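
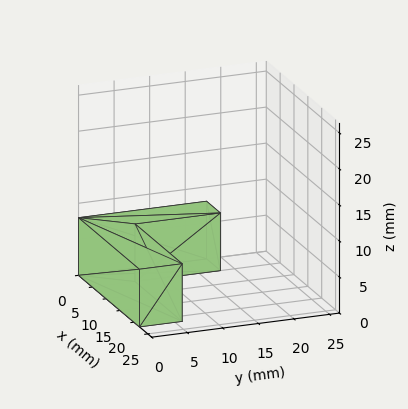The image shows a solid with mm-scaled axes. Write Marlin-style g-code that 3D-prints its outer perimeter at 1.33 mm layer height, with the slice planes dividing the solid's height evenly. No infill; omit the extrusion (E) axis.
Reading the render: the shape is an L-shaped prism: outer 22 × 18 mm, arm thicknesses ≈ 6 mm (horizontal) and 5 mm (vertical), extruded 8 mm in z (dimensions read to the nearest mm from the axis ticks). For the g-code, the solid's height is divided into equal slices at the stated Δz and each level perimeter traced with G1 moves after a G0 lift.

; perimeter-only toolpath
G21 ; units = mm
G90 ; absolute positioning
G28 ; home
; layer 1
G0 Z1.33
G0 X0.00 Y0.00
G1 X22.00 Y0.00
G1 X22.00 Y6.00
G1 X5.00 Y6.00
G1 X5.00 Y18.00
G1 X0.00 Y18.00
G1 X0.00 Y0.00
; layer 2
G0 Z2.67
G0 X0.00 Y0.00
G1 X22.00 Y0.00
G1 X22.00 Y6.00
G1 X5.00 Y6.00
G1 X5.00 Y18.00
G1 X0.00 Y18.00
G1 X0.00 Y0.00
; layer 3
G0 Z4.00
G0 X0.00 Y0.00
G1 X22.00 Y0.00
G1 X22.00 Y6.00
G1 X5.00 Y6.00
G1 X5.00 Y18.00
G1 X0.00 Y18.00
G1 X0.00 Y0.00
; layer 4
G0 Z5.33
G0 X0.00 Y0.00
G1 X22.00 Y0.00
G1 X22.00 Y6.00
G1 X5.00 Y6.00
G1 X5.00 Y18.00
G1 X0.00 Y18.00
G1 X0.00 Y0.00
; layer 5
G0 Z6.67
G0 X0.00 Y0.00
G1 X22.00 Y0.00
G1 X22.00 Y6.00
G1 X5.00 Y6.00
G1 X5.00 Y18.00
G1 X0.00 Y18.00
G1 X0.00 Y0.00
; layer 6
G0 Z8.00
G0 X0.00 Y0.00
G1 X22.00 Y0.00
G1 X22.00 Y6.00
G1 X5.00 Y6.00
G1 X5.00 Y18.00
G1 X0.00 Y18.00
G1 X0.00 Y0.00
M2 ; end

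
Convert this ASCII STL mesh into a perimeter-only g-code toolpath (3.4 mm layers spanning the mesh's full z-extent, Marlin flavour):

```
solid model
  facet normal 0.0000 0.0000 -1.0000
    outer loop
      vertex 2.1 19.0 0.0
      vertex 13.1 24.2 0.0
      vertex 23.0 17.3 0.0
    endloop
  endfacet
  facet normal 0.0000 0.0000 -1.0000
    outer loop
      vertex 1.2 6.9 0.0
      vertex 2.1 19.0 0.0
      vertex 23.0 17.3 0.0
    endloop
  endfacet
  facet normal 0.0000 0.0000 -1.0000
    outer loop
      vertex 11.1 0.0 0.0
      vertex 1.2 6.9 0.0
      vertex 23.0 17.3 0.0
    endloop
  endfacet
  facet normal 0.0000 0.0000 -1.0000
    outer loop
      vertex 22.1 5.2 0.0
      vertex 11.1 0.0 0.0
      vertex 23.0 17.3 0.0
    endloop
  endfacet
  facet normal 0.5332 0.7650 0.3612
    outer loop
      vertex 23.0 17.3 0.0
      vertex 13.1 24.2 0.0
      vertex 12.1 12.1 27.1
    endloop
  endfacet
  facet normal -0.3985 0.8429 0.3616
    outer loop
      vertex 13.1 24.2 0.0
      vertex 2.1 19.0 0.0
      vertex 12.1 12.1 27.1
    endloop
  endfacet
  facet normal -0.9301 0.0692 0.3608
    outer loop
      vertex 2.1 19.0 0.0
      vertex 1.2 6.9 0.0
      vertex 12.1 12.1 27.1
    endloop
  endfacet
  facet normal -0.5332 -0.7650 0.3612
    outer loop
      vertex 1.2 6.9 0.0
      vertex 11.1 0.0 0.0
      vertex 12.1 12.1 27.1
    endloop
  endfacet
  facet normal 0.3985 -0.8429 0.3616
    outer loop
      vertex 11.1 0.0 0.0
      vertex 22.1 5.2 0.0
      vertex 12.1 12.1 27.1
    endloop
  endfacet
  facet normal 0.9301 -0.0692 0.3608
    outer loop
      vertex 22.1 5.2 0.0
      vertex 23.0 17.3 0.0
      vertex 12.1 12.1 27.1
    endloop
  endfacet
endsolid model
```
; perimeter-only toolpath
G21 ; units = mm
G90 ; absolute positioning
G28 ; home
; layer 1
G0 Z3.4
G0 X21.6 Y16.7
G1 X13.0 Y22.7
G1 X3.4 Y18.1
G1 X2.6 Y7.6
G1 X11.2 Y1.5
G1 X20.9 Y6.1
G1 X21.6 Y16.7
; layer 2
G0 Z6.8
G0 X20.3 Y16.0
G1 X12.8 Y21.2
G1 X4.6 Y17.3
G1 X3.9 Y8.2
G1 X11.3 Y3.0
G1 X19.6 Y6.9
G1 X20.3 Y16.0
; layer 3
G0 Z10.2
G0 X18.9 Y15.3
G1 X12.7 Y19.7
G1 X5.8 Y16.4
G1 X5.3 Y8.8
G1 X11.5 Y4.5
G1 X18.4 Y7.8
G1 X18.9 Y15.3
; layer 4
G0 Z13.6
G0 X17.6 Y14.7
G1 X12.6 Y18.1
G1 X7.1 Y15.6
G1 X6.6 Y9.5
G1 X11.6 Y6.0
G1 X17.1 Y8.7
G1 X17.6 Y14.7
; layer 5
G0 Z16.9
G0 X16.2 Y14.1
G1 X12.5 Y16.6
G1 X8.3 Y14.7
G1 X8.0 Y10.2
G1 X11.7 Y7.6
G1 X15.9 Y9.5
G1 X16.2 Y14.1
; layer 6
G0 Z20.3
G0 X14.8 Y13.4
G1 X12.3 Y15.1
G1 X9.6 Y13.8
G1 X9.4 Y10.8
G1 X11.8 Y9.1
G1 X14.6 Y10.4
G1 X14.8 Y13.4
; layer 7
G0 Z23.7
G0 X13.5 Y12.8
G1 X12.2 Y13.6
G1 X10.8 Y13.0
G1 X10.7 Y11.5
G1 X12.0 Y10.6
G1 X13.4 Y11.2
G1 X13.5 Y12.8
M2 ; end

The solid is a regular 6-sided pyramid, base circumscribed radius ≈ 12.1 mm, apex at z ≈ 27.1 mm. Slicing at Δz = 3.4 mm — 8 equal slices spanning the solid's height, so layer i sits at z = i·h/8 — gives 7 non-empty perimeters. Each is a 6-segment closed polygon; G0 lifts to the layer z and rapids to the start vertex, then G1 traces the edges. The cross-section shrinks linearly with z (the slice at the apex is degenerate and omitted).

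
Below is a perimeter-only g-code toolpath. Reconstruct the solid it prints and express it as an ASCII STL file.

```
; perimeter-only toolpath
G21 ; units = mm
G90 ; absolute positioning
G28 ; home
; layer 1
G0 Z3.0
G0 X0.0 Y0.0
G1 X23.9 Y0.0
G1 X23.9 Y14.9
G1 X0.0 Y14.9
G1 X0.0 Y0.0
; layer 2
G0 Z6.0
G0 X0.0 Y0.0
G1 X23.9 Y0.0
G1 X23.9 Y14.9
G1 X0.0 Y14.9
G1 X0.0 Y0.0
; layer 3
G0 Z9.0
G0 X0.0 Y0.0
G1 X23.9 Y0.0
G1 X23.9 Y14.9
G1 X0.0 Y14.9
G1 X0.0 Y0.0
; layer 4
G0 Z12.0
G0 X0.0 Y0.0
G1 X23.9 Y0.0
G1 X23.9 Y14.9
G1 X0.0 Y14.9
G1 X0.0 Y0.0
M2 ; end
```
solid part
  facet normal 0.0000 0.0000 -1.0000
    outer loop
      vertex 23.9 14.9 0.0
      vertex 23.9 0.0 0.0
      vertex 0.0 0.0 0.0
    endloop
  endfacet
  facet normal 0.0000 0.0000 -1.0000
    outer loop
      vertex 0.0 14.9 0.0
      vertex 23.9 14.9 0.0
      vertex 0.0 0.0 0.0
    endloop
  endfacet
  facet normal 0.0000 0.0000 1.0000
    outer loop
      vertex 0.0 0.0 12.0
      vertex 23.9 0.0 12.0
      vertex 23.9 14.9 12.0
    endloop
  endfacet
  facet normal 0.0000 0.0000 1.0000
    outer loop
      vertex 0.0 0.0 12.0
      vertex 23.9 14.9 12.0
      vertex 0.0 14.9 12.0
    endloop
  endfacet
  facet normal 0.0000 -1.0000 0.0000
    outer loop
      vertex 0.0 0.0 0.0
      vertex 23.9 0.0 0.0
      vertex 23.9 0.0 12.0
    endloop
  endfacet
  facet normal 0.0000 -1.0000 0.0000
    outer loop
      vertex 0.0 0.0 0.0
      vertex 23.9 0.0 12.0
      vertex 0.0 0.0 12.0
    endloop
  endfacet
  facet normal 0.0000 1.0000 0.0000
    outer loop
      vertex 23.9 14.9 12.0
      vertex 23.9 14.9 0.0
      vertex 0.0 14.9 0.0
    endloop
  endfacet
  facet normal 0.0000 1.0000 0.0000
    outer loop
      vertex 0.0 14.9 12.0
      vertex 23.9 14.9 12.0
      vertex 0.0 14.9 0.0
    endloop
  endfacet
  facet normal -1.0000 0.0000 0.0000
    outer loop
      vertex 0.0 14.9 12.0
      vertex 0.0 14.9 0.0
      vertex 0.0 0.0 0.0
    endloop
  endfacet
  facet normal -1.0000 0.0000 0.0000
    outer loop
      vertex 0.0 0.0 12.0
      vertex 0.0 14.9 12.0
      vertex 0.0 0.0 0.0
    endloop
  endfacet
  facet normal 1.0000 0.0000 0.0000
    outer loop
      vertex 23.9 0.0 0.0
      vertex 23.9 14.9 0.0
      vertex 23.9 14.9 12.0
    endloop
  endfacet
  facet normal 1.0000 0.0000 0.0000
    outer loop
      vertex 23.9 0.0 0.0
      vertex 23.9 14.9 12.0
      vertex 23.9 0.0 12.0
    endloop
  endfacet
endsolid part

The G0 Z moves step by Δz≈3.0 mm. Every layer's G1 loop is the same polygon, so the solid is a straight extrusion of it from z=0 to z≈12. Closing with flat bottom and top caps and triangulating gives 12 facets — a rectangular box, roughly 23.9 × 14.9 mm footprint and 12 mm tall.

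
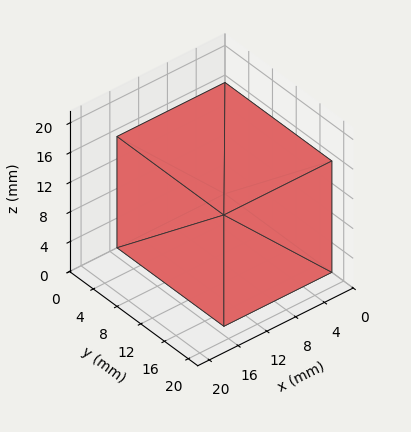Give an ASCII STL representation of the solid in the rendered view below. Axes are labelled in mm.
Reading the render: the shape is a rectangular box, roughly 15 × 18 mm footprint and 15 mm tall (dimensions read to the nearest mm from the axis ticks). For the STL, each face is triangulated and given an outward normal.

solid part
  facet normal 0.0000 0.0000 -1.0000
    outer loop
      vertex 15.0 18.0 0.0
      vertex 15.0 0.0 0.0
      vertex 0.0 0.0 0.0
    endloop
  endfacet
  facet normal 0.0000 0.0000 -1.0000
    outer loop
      vertex 0.0 18.0 0.0
      vertex 15.0 18.0 0.0
      vertex 0.0 0.0 0.0
    endloop
  endfacet
  facet normal 0.0000 0.0000 1.0000
    outer loop
      vertex 0.0 0.0 15.0
      vertex 15.0 0.0 15.0
      vertex 15.0 18.0 15.0
    endloop
  endfacet
  facet normal 0.0000 0.0000 1.0000
    outer loop
      vertex 0.0 0.0 15.0
      vertex 15.0 18.0 15.0
      vertex 0.0 18.0 15.0
    endloop
  endfacet
  facet normal 0.0000 -1.0000 0.0000
    outer loop
      vertex 0.0 0.0 0.0
      vertex 15.0 0.0 0.0
      vertex 15.0 0.0 15.0
    endloop
  endfacet
  facet normal 0.0000 -1.0000 0.0000
    outer loop
      vertex 0.0 0.0 0.0
      vertex 15.0 0.0 15.0
      vertex 0.0 0.0 15.0
    endloop
  endfacet
  facet normal 0.0000 1.0000 0.0000
    outer loop
      vertex 15.0 18.0 15.0
      vertex 15.0 18.0 0.0
      vertex 0.0 18.0 0.0
    endloop
  endfacet
  facet normal 0.0000 1.0000 0.0000
    outer loop
      vertex 0.0 18.0 15.0
      vertex 15.0 18.0 15.0
      vertex 0.0 18.0 0.0
    endloop
  endfacet
  facet normal -1.0000 0.0000 0.0000
    outer loop
      vertex 0.0 18.0 15.0
      vertex 0.0 18.0 0.0
      vertex 0.0 0.0 0.0
    endloop
  endfacet
  facet normal -1.0000 0.0000 0.0000
    outer loop
      vertex 0.0 0.0 15.0
      vertex 0.0 18.0 15.0
      vertex 0.0 0.0 0.0
    endloop
  endfacet
  facet normal 1.0000 0.0000 0.0000
    outer loop
      vertex 15.0 0.0 0.0
      vertex 15.0 18.0 0.0
      vertex 15.0 18.0 15.0
    endloop
  endfacet
  facet normal 1.0000 0.0000 0.0000
    outer loop
      vertex 15.0 0.0 0.0
      vertex 15.0 18.0 15.0
      vertex 15.0 0.0 15.0
    endloop
  endfacet
endsolid part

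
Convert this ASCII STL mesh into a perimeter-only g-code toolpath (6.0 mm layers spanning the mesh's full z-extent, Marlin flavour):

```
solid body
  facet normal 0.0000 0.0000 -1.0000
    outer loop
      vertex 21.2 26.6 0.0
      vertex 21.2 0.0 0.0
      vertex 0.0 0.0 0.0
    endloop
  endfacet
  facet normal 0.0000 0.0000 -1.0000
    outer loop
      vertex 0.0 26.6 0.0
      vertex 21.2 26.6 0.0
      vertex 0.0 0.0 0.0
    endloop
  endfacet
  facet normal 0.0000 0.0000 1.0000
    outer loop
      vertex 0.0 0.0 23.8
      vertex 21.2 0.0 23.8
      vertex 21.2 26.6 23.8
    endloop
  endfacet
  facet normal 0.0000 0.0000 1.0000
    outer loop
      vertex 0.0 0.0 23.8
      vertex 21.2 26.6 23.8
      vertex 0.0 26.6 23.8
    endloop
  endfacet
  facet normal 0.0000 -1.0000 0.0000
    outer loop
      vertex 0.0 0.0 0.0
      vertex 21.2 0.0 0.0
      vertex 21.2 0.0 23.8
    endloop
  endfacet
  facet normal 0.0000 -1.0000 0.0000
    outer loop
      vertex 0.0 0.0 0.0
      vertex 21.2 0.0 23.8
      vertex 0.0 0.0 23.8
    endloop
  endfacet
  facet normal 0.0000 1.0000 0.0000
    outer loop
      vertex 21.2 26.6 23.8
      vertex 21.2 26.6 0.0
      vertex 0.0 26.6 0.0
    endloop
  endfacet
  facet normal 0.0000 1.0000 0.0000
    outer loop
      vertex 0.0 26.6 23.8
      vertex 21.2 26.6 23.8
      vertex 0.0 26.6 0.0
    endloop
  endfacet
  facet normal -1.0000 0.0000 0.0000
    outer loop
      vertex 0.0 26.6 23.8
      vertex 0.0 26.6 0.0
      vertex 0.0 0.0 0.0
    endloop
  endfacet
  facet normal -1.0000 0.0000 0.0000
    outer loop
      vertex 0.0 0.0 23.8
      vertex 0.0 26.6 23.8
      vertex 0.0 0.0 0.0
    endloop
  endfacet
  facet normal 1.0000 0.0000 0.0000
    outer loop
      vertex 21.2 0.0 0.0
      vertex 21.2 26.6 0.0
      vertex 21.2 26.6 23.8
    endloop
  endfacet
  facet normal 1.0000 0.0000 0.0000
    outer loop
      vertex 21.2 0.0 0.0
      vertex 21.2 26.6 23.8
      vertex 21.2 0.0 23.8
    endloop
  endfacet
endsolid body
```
; perimeter-only toolpath
G21 ; units = mm
G90 ; absolute positioning
G28 ; home
; layer 1
G0 Z6.0
G0 X0.0 Y0.0
G1 X21.2 Y0.0
G1 X21.2 Y26.6
G1 X0.0 Y26.6
G1 X0.0 Y0.0
; layer 2
G0 Z11.9
G0 X0.0 Y0.0
G1 X21.2 Y0.0
G1 X21.2 Y26.6
G1 X0.0 Y26.6
G1 X0.0 Y0.0
; layer 3
G0 Z17.9
G0 X0.0 Y0.0
G1 X21.2 Y0.0
G1 X21.2 Y26.6
G1 X0.0 Y26.6
G1 X0.0 Y0.0
; layer 4
G0 Z23.8
G0 X0.0 Y0.0
G1 X21.2 Y0.0
G1 X21.2 Y26.6
G1 X0.0 Y26.6
G1 X0.0 Y0.0
M2 ; end

The solid is a rectangular box, roughly 21.2 × 26.6 mm footprint and 23.8 mm tall. Slicing at Δz = 6.0 mm — 4 equal slices spanning the solid's height, so layer i sits at z = i·h/4 — gives 4 non-empty perimeters. Each is a 4-segment closed polygon; G0 lifts to the layer z and rapids to the start vertex, then G1 traces the edges.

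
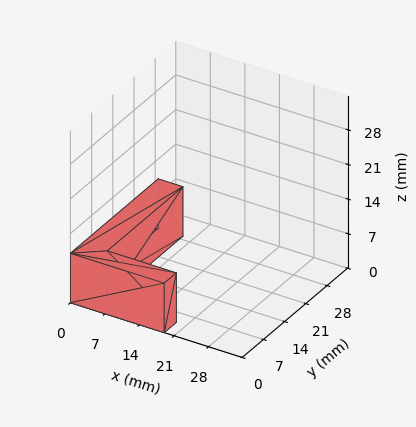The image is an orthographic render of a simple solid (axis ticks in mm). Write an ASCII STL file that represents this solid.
Reading the render: the shape is an L-shaped prism: outer 19 × 29 mm, arm thicknesses ≈ 4 mm (horizontal) and 5 mm (vertical), extruded 10 mm in z (dimensions read to the nearest mm from the axis ticks). For the STL, each face is triangulated and given an outward normal.

solid part
  facet normal 0.0000 0.0000 -1.0000
    outer loop
      vertex 19.0 4.0 0.0
      vertex 19.0 0.0 0.0
      vertex 0.0 0.0 0.0
    endloop
  endfacet
  facet normal 0.0000 0.0000 -1.0000
    outer loop
      vertex 5.0 4.0 0.0
      vertex 19.0 4.0 0.0
      vertex 0.0 0.0 0.0
    endloop
  endfacet
  facet normal 0.0000 0.0000 -1.0000
    outer loop
      vertex 5.0 29.0 0.0
      vertex 5.0 4.0 0.0
      vertex 0.0 0.0 0.0
    endloop
  endfacet
  facet normal 0.0000 0.0000 -1.0000
    outer loop
      vertex 0.0 29.0 0.0
      vertex 5.0 29.0 0.0
      vertex 0.0 0.0 0.0
    endloop
  endfacet
  facet normal 0.0000 0.0000 1.0000
    outer loop
      vertex 0.0 0.0 10.0
      vertex 19.0 0.0 10.0
      vertex 19.0 4.0 10.0
    endloop
  endfacet
  facet normal 0.0000 0.0000 1.0000
    outer loop
      vertex 0.0 0.0 10.0
      vertex 19.0 4.0 10.0
      vertex 5.0 4.0 10.0
    endloop
  endfacet
  facet normal 0.0000 0.0000 1.0000
    outer loop
      vertex 0.0 0.0 10.0
      vertex 5.0 4.0 10.0
      vertex 5.0 29.0 10.0
    endloop
  endfacet
  facet normal 0.0000 0.0000 1.0000
    outer loop
      vertex 0.0 0.0 10.0
      vertex 5.0 29.0 10.0
      vertex 0.0 29.0 10.0
    endloop
  endfacet
  facet normal 0.0000 -1.0000 0.0000
    outer loop
      vertex 0.0 0.0 0.0
      vertex 19.0 0.0 0.0
      vertex 19.0 0.0 10.0
    endloop
  endfacet
  facet normal 0.0000 -1.0000 0.0000
    outer loop
      vertex 0.0 0.0 0.0
      vertex 19.0 0.0 10.0
      vertex 0.0 0.0 10.0
    endloop
  endfacet
  facet normal 1.0000 0.0000 0.0000
    outer loop
      vertex 19.0 0.0 0.0
      vertex 19.0 4.0 0.0
      vertex 19.0 4.0 10.0
    endloop
  endfacet
  facet normal 1.0000 0.0000 0.0000
    outer loop
      vertex 19.0 0.0 0.0
      vertex 19.0 4.0 10.0
      vertex 19.0 0.0 10.0
    endloop
  endfacet
  facet normal 0.0000 1.0000 0.0000
    outer loop
      vertex 19.0 4.0 0.0
      vertex 5.0 4.0 0.0
      vertex 5.0 4.0 10.0
    endloop
  endfacet
  facet normal 0.0000 1.0000 0.0000
    outer loop
      vertex 19.0 4.0 0.0
      vertex 5.0 4.0 10.0
      vertex 19.0 4.0 10.0
    endloop
  endfacet
  facet normal 1.0000 0.0000 0.0000
    outer loop
      vertex 5.0 4.0 0.0
      vertex 5.0 29.0 0.0
      vertex 5.0 29.0 10.0
    endloop
  endfacet
  facet normal 1.0000 0.0000 0.0000
    outer loop
      vertex 5.0 4.0 0.0
      vertex 5.0 29.0 10.0
      vertex 5.0 4.0 10.0
    endloop
  endfacet
  facet normal 0.0000 1.0000 0.0000
    outer loop
      vertex 5.0 29.0 0.0
      vertex 0.0 29.0 0.0
      vertex 0.0 29.0 10.0
    endloop
  endfacet
  facet normal 0.0000 1.0000 0.0000
    outer loop
      vertex 5.0 29.0 0.0
      vertex 0.0 29.0 10.0
      vertex 5.0 29.0 10.0
    endloop
  endfacet
  facet normal -1.0000 0.0000 0.0000
    outer loop
      vertex 0.0 29.0 0.0
      vertex 0.0 0.0 0.0
      vertex 0.0 0.0 10.0
    endloop
  endfacet
  facet normal -1.0000 0.0000 0.0000
    outer loop
      vertex 0.0 29.0 0.0
      vertex 0.0 0.0 10.0
      vertex 0.0 29.0 10.0
    endloop
  endfacet
endsolid part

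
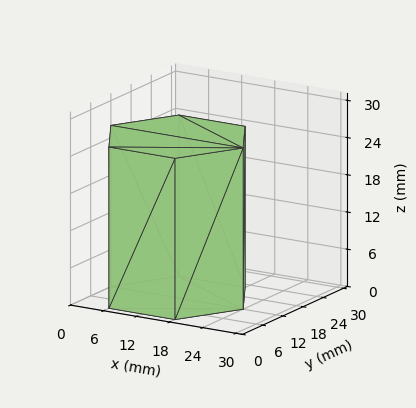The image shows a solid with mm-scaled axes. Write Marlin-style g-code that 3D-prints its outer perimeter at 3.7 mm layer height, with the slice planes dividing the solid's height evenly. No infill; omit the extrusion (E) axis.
Reading the render: the shape is a regular 6-sided prism (a cylinder approximated with 6 flat sides), circumscribed radius ≈ 12 mm, height ≈ 26 mm (dimensions read to the nearest mm from the axis ticks). For the g-code, the solid's height is divided into equal slices at the stated Δz and each level perimeter traced with G1 moves after a G0 lift.

; perimeter-only toolpath
G21 ; units = mm
G90 ; absolute positioning
G28 ; home
; layer 1
G0 Z3.7
G0 X24.0 Y12.0
G1 X18.0 Y22.4
G1 X6.0 Y22.4
G1 X0.0 Y12.0
G1 X6.0 Y1.6
G1 X18.0 Y1.6
G1 X24.0 Y12.0
; layer 2
G0 Z7.4
G0 X24.0 Y12.0
G1 X18.0 Y22.4
G1 X6.0 Y22.4
G1 X0.0 Y12.0
G1 X6.0 Y1.6
G1 X18.0 Y1.6
G1 X24.0 Y12.0
; layer 3
G0 Z11.1
G0 X24.0 Y12.0
G1 X18.0 Y22.4
G1 X6.0 Y22.4
G1 X0.0 Y12.0
G1 X6.0 Y1.6
G1 X18.0 Y1.6
G1 X24.0 Y12.0
; layer 4
G0 Z14.9
G0 X24.0 Y12.0
G1 X18.0 Y22.4
G1 X6.0 Y22.4
G1 X0.0 Y12.0
G1 X6.0 Y1.6
G1 X18.0 Y1.6
G1 X24.0 Y12.0
; layer 5
G0 Z18.6
G0 X24.0 Y12.0
G1 X18.0 Y22.4
G1 X6.0 Y22.4
G1 X0.0 Y12.0
G1 X6.0 Y1.6
G1 X18.0 Y1.6
G1 X24.0 Y12.0
; layer 6
G0 Z22.3
G0 X24.0 Y12.0
G1 X18.0 Y22.4
G1 X6.0 Y22.4
G1 X0.0 Y12.0
G1 X6.0 Y1.6
G1 X18.0 Y1.6
G1 X24.0 Y12.0
; layer 7
G0 Z26.0
G0 X24.0 Y12.0
G1 X18.0 Y22.4
G1 X6.0 Y22.4
G1 X0.0 Y12.0
G1 X6.0 Y1.6
G1 X18.0 Y1.6
G1 X24.0 Y12.0
M2 ; end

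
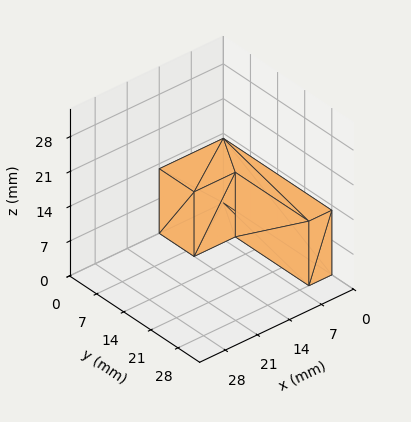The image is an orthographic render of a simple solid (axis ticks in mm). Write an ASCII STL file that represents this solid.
Reading the render: the shape is an L-shaped prism: outer 14 × 28 mm, arm thicknesses ≈ 9 mm (horizontal) and 5 mm (vertical), extruded 13 mm in z (dimensions read to the nearest mm from the axis ticks). For the STL, each face is triangulated and given an outward normal.

solid part
  facet normal 0.0000 0.0000 -1.0000
    outer loop
      vertex 14.000 9.000 0.000
      vertex 14.000 0.000 0.000
      vertex 0.000 0.000 0.000
    endloop
  endfacet
  facet normal 0.0000 0.0000 -1.0000
    outer loop
      vertex 5.000 9.000 0.000
      vertex 14.000 9.000 0.000
      vertex 0.000 0.000 0.000
    endloop
  endfacet
  facet normal 0.0000 0.0000 -1.0000
    outer loop
      vertex 5.000 28.000 0.000
      vertex 5.000 9.000 0.000
      vertex 0.000 0.000 0.000
    endloop
  endfacet
  facet normal 0.0000 0.0000 -1.0000
    outer loop
      vertex 0.000 28.000 0.000
      vertex 5.000 28.000 0.000
      vertex 0.000 0.000 0.000
    endloop
  endfacet
  facet normal 0.0000 0.0000 1.0000
    outer loop
      vertex 0.000 0.000 13.000
      vertex 14.000 0.000 13.000
      vertex 14.000 9.000 13.000
    endloop
  endfacet
  facet normal 0.0000 0.0000 1.0000
    outer loop
      vertex 0.000 0.000 13.000
      vertex 14.000 9.000 13.000
      vertex 5.000 9.000 13.000
    endloop
  endfacet
  facet normal 0.0000 0.0000 1.0000
    outer loop
      vertex 0.000 0.000 13.000
      vertex 5.000 9.000 13.000
      vertex 5.000 28.000 13.000
    endloop
  endfacet
  facet normal 0.0000 0.0000 1.0000
    outer loop
      vertex 0.000 0.000 13.000
      vertex 5.000 28.000 13.000
      vertex 0.000 28.000 13.000
    endloop
  endfacet
  facet normal 0.0000 -1.0000 0.0000
    outer loop
      vertex 0.000 0.000 0.000
      vertex 14.000 0.000 0.000
      vertex 14.000 0.000 13.000
    endloop
  endfacet
  facet normal 0.0000 -1.0000 0.0000
    outer loop
      vertex 0.000 0.000 0.000
      vertex 14.000 0.000 13.000
      vertex 0.000 0.000 13.000
    endloop
  endfacet
  facet normal 1.0000 0.0000 0.0000
    outer loop
      vertex 14.000 0.000 0.000
      vertex 14.000 9.000 0.000
      vertex 14.000 9.000 13.000
    endloop
  endfacet
  facet normal 1.0000 0.0000 0.0000
    outer loop
      vertex 14.000 0.000 0.000
      vertex 14.000 9.000 13.000
      vertex 14.000 0.000 13.000
    endloop
  endfacet
  facet normal 0.0000 1.0000 0.0000
    outer loop
      vertex 14.000 9.000 0.000
      vertex 5.000 9.000 0.000
      vertex 5.000 9.000 13.000
    endloop
  endfacet
  facet normal 0.0000 1.0000 0.0000
    outer loop
      vertex 14.000 9.000 0.000
      vertex 5.000 9.000 13.000
      vertex 14.000 9.000 13.000
    endloop
  endfacet
  facet normal 1.0000 0.0000 0.0000
    outer loop
      vertex 5.000 9.000 0.000
      vertex 5.000 28.000 0.000
      vertex 5.000 28.000 13.000
    endloop
  endfacet
  facet normal 1.0000 0.0000 0.0000
    outer loop
      vertex 5.000 9.000 0.000
      vertex 5.000 28.000 13.000
      vertex 5.000 9.000 13.000
    endloop
  endfacet
  facet normal 0.0000 1.0000 0.0000
    outer loop
      vertex 5.000 28.000 0.000
      vertex 0.000 28.000 0.000
      vertex 0.000 28.000 13.000
    endloop
  endfacet
  facet normal 0.0000 1.0000 0.0000
    outer loop
      vertex 5.000 28.000 0.000
      vertex 0.000 28.000 13.000
      vertex 5.000 28.000 13.000
    endloop
  endfacet
  facet normal -1.0000 0.0000 0.0000
    outer loop
      vertex 0.000 28.000 0.000
      vertex 0.000 0.000 0.000
      vertex 0.000 0.000 13.000
    endloop
  endfacet
  facet normal -1.0000 0.0000 0.0000
    outer loop
      vertex 0.000 28.000 0.000
      vertex 0.000 0.000 13.000
      vertex 0.000 28.000 13.000
    endloop
  endfacet
endsolid part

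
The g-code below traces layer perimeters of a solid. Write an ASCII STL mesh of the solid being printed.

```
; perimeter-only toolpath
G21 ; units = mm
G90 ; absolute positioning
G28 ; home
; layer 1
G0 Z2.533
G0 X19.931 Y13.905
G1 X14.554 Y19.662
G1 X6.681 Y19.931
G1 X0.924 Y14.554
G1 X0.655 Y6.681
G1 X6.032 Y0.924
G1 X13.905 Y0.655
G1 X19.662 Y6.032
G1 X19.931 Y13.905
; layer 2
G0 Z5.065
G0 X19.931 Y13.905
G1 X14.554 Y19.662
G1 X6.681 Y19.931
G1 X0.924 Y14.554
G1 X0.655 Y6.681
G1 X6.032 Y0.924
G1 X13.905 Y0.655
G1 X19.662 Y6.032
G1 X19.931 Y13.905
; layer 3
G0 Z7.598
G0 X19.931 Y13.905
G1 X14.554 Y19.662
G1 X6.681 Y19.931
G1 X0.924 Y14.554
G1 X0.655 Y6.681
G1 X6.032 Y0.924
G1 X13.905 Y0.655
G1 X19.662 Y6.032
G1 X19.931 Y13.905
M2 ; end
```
solid part
  facet normal 0.0000 0.0000 -1.0000
    outer loop
      vertex 6.681 19.931 0.000
      vertex 14.554 19.662 0.000
      vertex 19.931 13.905 0.000
    endloop
  endfacet
  facet normal 0.0000 0.0000 -1.0000
    outer loop
      vertex 0.924 14.554 0.000
      vertex 6.681 19.931 0.000
      vertex 19.931 13.905 0.000
    endloop
  endfacet
  facet normal 0.0000 0.0000 -1.0000
    outer loop
      vertex 0.655 6.681 0.000
      vertex 0.924 14.554 0.000
      vertex 19.931 13.905 0.000
    endloop
  endfacet
  facet normal 0.0000 0.0000 -1.0000
    outer loop
      vertex 6.032 0.924 0.000
      vertex 0.655 6.681 0.000
      vertex 19.931 13.905 0.000
    endloop
  endfacet
  facet normal 0.0000 0.0000 -1.0000
    outer loop
      vertex 13.905 0.655 0.000
      vertex 6.032 0.924 0.000
      vertex 19.931 13.905 0.000
    endloop
  endfacet
  facet normal 0.0000 0.0000 -1.0000
    outer loop
      vertex 19.662 6.032 0.000
      vertex 13.905 0.655 0.000
      vertex 19.931 13.905 0.000
    endloop
  endfacet
  facet normal 0.0000 0.0000 1.0000
    outer loop
      vertex 19.931 13.905 7.598
      vertex 14.554 19.662 7.598
      vertex 6.681 19.931 7.598
    endloop
  endfacet
  facet normal 0.0000 0.0000 1.0000
    outer loop
      vertex 19.931 13.905 7.598
      vertex 6.681 19.931 7.598
      vertex 0.924 14.554 7.598
    endloop
  endfacet
  facet normal 0.0000 0.0000 1.0000
    outer loop
      vertex 19.931 13.905 7.598
      vertex 0.924 14.554 7.598
      vertex 0.655 6.681 7.598
    endloop
  endfacet
  facet normal 0.0000 0.0000 1.0000
    outer loop
      vertex 19.931 13.905 7.598
      vertex 0.655 6.681 7.598
      vertex 6.032 0.924 7.598
    endloop
  endfacet
  facet normal 0.0000 0.0000 1.0000
    outer loop
      vertex 19.931 13.905 7.598
      vertex 6.032 0.924 7.598
      vertex 13.905 0.655 7.598
    endloop
  endfacet
  facet normal 0.0000 0.0000 1.0000
    outer loop
      vertex 19.931 13.905 7.598
      vertex 13.905 0.655 7.598
      vertex 19.662 6.032 7.598
    endloop
  endfacet
  facet normal 0.7308 0.6826 0.0000
    outer loop
      vertex 19.931 13.905 0.000
      vertex 14.554 19.662 0.000
      vertex 14.554 19.662 7.598
    endloop
  endfacet
  facet normal 0.7308 0.6826 0.0000
    outer loop
      vertex 19.931 13.905 0.000
      vertex 14.554 19.662 7.598
      vertex 19.931 13.905 7.598
    endloop
  endfacet
  facet normal 0.0341 0.9994 0.0000
    outer loop
      vertex 14.554 19.662 0.000
      vertex 6.681 19.931 0.000
      vertex 6.681 19.931 7.598
    endloop
  endfacet
  facet normal 0.0341 0.9994 0.0000
    outer loop
      vertex 14.554 19.662 0.000
      vertex 6.681 19.931 7.598
      vertex 14.554 19.662 7.598
    endloop
  endfacet
  facet normal -0.6826 0.7308 0.0000
    outer loop
      vertex 6.681 19.931 0.000
      vertex 0.924 14.554 0.000
      vertex 0.924 14.554 7.598
    endloop
  endfacet
  facet normal -0.6826 0.7308 0.0000
    outer loop
      vertex 6.681 19.931 0.000
      vertex 0.924 14.554 7.598
      vertex 6.681 19.931 7.598
    endloop
  endfacet
  facet normal -0.9994 0.0341 0.0000
    outer loop
      vertex 0.924 14.554 0.000
      vertex 0.655 6.681 0.000
      vertex 0.655 6.681 7.598
    endloop
  endfacet
  facet normal -0.9994 0.0341 0.0000
    outer loop
      vertex 0.924 14.554 0.000
      vertex 0.655 6.681 7.598
      vertex 0.924 14.554 7.598
    endloop
  endfacet
  facet normal -0.7308 -0.6826 0.0000
    outer loop
      vertex 0.655 6.681 0.000
      vertex 6.032 0.924 0.000
      vertex 6.032 0.924 7.598
    endloop
  endfacet
  facet normal -0.7308 -0.6826 0.0000
    outer loop
      vertex 0.655 6.681 0.000
      vertex 6.032 0.924 7.598
      vertex 0.655 6.681 7.598
    endloop
  endfacet
  facet normal -0.0341 -0.9994 0.0000
    outer loop
      vertex 6.032 0.924 0.000
      vertex 13.905 0.655 0.000
      vertex 13.905 0.655 7.598
    endloop
  endfacet
  facet normal -0.0341 -0.9994 0.0000
    outer loop
      vertex 6.032 0.924 0.000
      vertex 13.905 0.655 7.598
      vertex 6.032 0.924 7.598
    endloop
  endfacet
  facet normal 0.6826 -0.7308 0.0000
    outer loop
      vertex 13.905 0.655 0.000
      vertex 19.662 6.032 0.000
      vertex 19.662 6.032 7.598
    endloop
  endfacet
  facet normal 0.6826 -0.7308 0.0000
    outer loop
      vertex 13.905 0.655 0.000
      vertex 19.662 6.032 7.598
      vertex 13.905 0.655 7.598
    endloop
  endfacet
  facet normal 0.9994 -0.0341 0.0000
    outer loop
      vertex 19.662 6.032 0.000
      vertex 19.931 13.905 0.000
      vertex 19.931 13.905 7.598
    endloop
  endfacet
  facet normal 0.9994 -0.0341 0.0000
    outer loop
      vertex 19.662 6.032 0.000
      vertex 19.931 13.905 7.598
      vertex 19.662 6.032 7.598
    endloop
  endfacet
endsolid part

The G0 Z moves step by Δz≈2.533 mm. Every layer's G1 loop is the same polygon, so the solid is a straight extrusion of it from z=0 to z≈7.6. Closing with flat bottom and top caps and triangulating gives 28 facets — a regular 8-sided prism (a cylinder approximated with 8 flat sides), circumscribed radius ≈ 10.3 mm, height ≈ 7.6 mm.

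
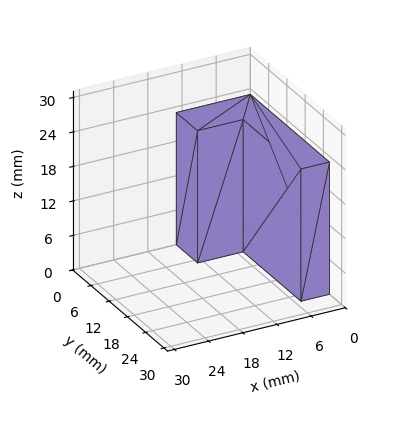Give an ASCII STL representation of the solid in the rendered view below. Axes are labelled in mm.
Reading the render: the shape is an L-shaped prism: outer 13 × 26 mm, arm thicknesses ≈ 7 mm (horizontal) and 5 mm (vertical), extruded 23 mm in z (dimensions read to the nearest mm from the axis ticks). For the STL, each face is triangulated and given an outward normal.

solid part
  facet normal 0.0000 0.0000 -1.0000
    outer loop
      vertex 13.00 7.00 0.00
      vertex 13.00 0.00 0.00
      vertex 0.00 0.00 0.00
    endloop
  endfacet
  facet normal 0.0000 0.0000 -1.0000
    outer loop
      vertex 5.00 7.00 0.00
      vertex 13.00 7.00 0.00
      vertex 0.00 0.00 0.00
    endloop
  endfacet
  facet normal 0.0000 0.0000 -1.0000
    outer loop
      vertex 5.00 26.00 0.00
      vertex 5.00 7.00 0.00
      vertex 0.00 0.00 0.00
    endloop
  endfacet
  facet normal 0.0000 0.0000 -1.0000
    outer loop
      vertex 0.00 26.00 0.00
      vertex 5.00 26.00 0.00
      vertex 0.00 0.00 0.00
    endloop
  endfacet
  facet normal 0.0000 0.0000 1.0000
    outer loop
      vertex 0.00 0.00 23.00
      vertex 13.00 0.00 23.00
      vertex 13.00 7.00 23.00
    endloop
  endfacet
  facet normal 0.0000 0.0000 1.0000
    outer loop
      vertex 0.00 0.00 23.00
      vertex 13.00 7.00 23.00
      vertex 5.00 7.00 23.00
    endloop
  endfacet
  facet normal 0.0000 0.0000 1.0000
    outer loop
      vertex 0.00 0.00 23.00
      vertex 5.00 7.00 23.00
      vertex 5.00 26.00 23.00
    endloop
  endfacet
  facet normal 0.0000 0.0000 1.0000
    outer loop
      vertex 0.00 0.00 23.00
      vertex 5.00 26.00 23.00
      vertex 0.00 26.00 23.00
    endloop
  endfacet
  facet normal 0.0000 -1.0000 0.0000
    outer loop
      vertex 0.00 0.00 0.00
      vertex 13.00 0.00 0.00
      vertex 13.00 0.00 23.00
    endloop
  endfacet
  facet normal 0.0000 -1.0000 0.0000
    outer loop
      vertex 0.00 0.00 0.00
      vertex 13.00 0.00 23.00
      vertex 0.00 0.00 23.00
    endloop
  endfacet
  facet normal 1.0000 0.0000 0.0000
    outer loop
      vertex 13.00 0.00 0.00
      vertex 13.00 7.00 0.00
      vertex 13.00 7.00 23.00
    endloop
  endfacet
  facet normal 1.0000 0.0000 0.0000
    outer loop
      vertex 13.00 0.00 0.00
      vertex 13.00 7.00 23.00
      vertex 13.00 0.00 23.00
    endloop
  endfacet
  facet normal 0.0000 1.0000 0.0000
    outer loop
      vertex 13.00 7.00 0.00
      vertex 5.00 7.00 0.00
      vertex 5.00 7.00 23.00
    endloop
  endfacet
  facet normal 0.0000 1.0000 0.0000
    outer loop
      vertex 13.00 7.00 0.00
      vertex 5.00 7.00 23.00
      vertex 13.00 7.00 23.00
    endloop
  endfacet
  facet normal 1.0000 0.0000 0.0000
    outer loop
      vertex 5.00 7.00 0.00
      vertex 5.00 26.00 0.00
      vertex 5.00 26.00 23.00
    endloop
  endfacet
  facet normal 1.0000 0.0000 0.0000
    outer loop
      vertex 5.00 7.00 0.00
      vertex 5.00 26.00 23.00
      vertex 5.00 7.00 23.00
    endloop
  endfacet
  facet normal 0.0000 1.0000 0.0000
    outer loop
      vertex 5.00 26.00 0.00
      vertex 0.00 26.00 0.00
      vertex 0.00 26.00 23.00
    endloop
  endfacet
  facet normal 0.0000 1.0000 0.0000
    outer loop
      vertex 5.00 26.00 0.00
      vertex 0.00 26.00 23.00
      vertex 5.00 26.00 23.00
    endloop
  endfacet
  facet normal -1.0000 0.0000 0.0000
    outer loop
      vertex 0.00 26.00 0.00
      vertex 0.00 0.00 0.00
      vertex 0.00 0.00 23.00
    endloop
  endfacet
  facet normal -1.0000 0.0000 0.0000
    outer loop
      vertex 0.00 26.00 0.00
      vertex 0.00 0.00 23.00
      vertex 0.00 26.00 23.00
    endloop
  endfacet
endsolid part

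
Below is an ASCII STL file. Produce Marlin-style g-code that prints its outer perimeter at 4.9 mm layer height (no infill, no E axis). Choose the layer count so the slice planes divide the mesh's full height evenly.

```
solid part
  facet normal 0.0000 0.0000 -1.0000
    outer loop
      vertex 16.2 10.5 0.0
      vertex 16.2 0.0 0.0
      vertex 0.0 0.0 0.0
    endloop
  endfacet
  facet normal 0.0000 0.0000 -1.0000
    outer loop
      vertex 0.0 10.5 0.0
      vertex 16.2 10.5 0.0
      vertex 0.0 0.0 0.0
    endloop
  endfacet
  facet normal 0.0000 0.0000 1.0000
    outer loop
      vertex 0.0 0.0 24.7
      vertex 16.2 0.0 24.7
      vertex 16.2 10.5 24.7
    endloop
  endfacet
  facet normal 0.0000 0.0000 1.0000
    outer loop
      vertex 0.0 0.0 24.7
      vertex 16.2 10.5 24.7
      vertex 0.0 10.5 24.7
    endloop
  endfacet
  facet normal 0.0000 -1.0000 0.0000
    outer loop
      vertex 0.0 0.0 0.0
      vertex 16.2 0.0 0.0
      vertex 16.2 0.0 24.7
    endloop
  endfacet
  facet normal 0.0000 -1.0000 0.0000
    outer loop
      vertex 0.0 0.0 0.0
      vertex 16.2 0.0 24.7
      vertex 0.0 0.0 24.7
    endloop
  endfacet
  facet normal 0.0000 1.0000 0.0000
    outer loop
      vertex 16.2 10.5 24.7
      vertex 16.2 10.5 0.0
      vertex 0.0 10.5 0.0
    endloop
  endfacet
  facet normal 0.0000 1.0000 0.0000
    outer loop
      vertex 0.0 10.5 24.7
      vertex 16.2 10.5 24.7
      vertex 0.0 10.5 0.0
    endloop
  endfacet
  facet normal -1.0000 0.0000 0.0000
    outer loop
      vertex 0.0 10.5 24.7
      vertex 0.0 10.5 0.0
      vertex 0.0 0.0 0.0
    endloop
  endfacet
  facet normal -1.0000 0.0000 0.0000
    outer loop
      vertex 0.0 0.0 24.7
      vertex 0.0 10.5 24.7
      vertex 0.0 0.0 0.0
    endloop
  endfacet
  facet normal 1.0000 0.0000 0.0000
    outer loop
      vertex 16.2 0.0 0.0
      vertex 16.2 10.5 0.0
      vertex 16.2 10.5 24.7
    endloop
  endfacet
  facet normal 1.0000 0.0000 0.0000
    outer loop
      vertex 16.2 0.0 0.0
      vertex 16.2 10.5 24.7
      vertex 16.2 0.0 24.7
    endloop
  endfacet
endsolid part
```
; perimeter-only toolpath
G21 ; units = mm
G90 ; absolute positioning
G28 ; home
; layer 1
G0 Z4.9
G0 X0.0 Y0.0
G1 X16.2 Y0.0
G1 X16.2 Y10.5
G1 X0.0 Y10.5
G1 X0.0 Y0.0
; layer 2
G0 Z9.9
G0 X0.0 Y0.0
G1 X16.2 Y0.0
G1 X16.2 Y10.5
G1 X0.0 Y10.5
G1 X0.0 Y0.0
; layer 3
G0 Z14.8
G0 X0.0 Y0.0
G1 X16.2 Y0.0
G1 X16.2 Y10.5
G1 X0.0 Y10.5
G1 X0.0 Y0.0
; layer 4
G0 Z19.8
G0 X0.0 Y0.0
G1 X16.2 Y0.0
G1 X16.2 Y10.5
G1 X0.0 Y10.5
G1 X0.0 Y0.0
; layer 5
G0 Z24.7
G0 X0.0 Y0.0
G1 X16.2 Y0.0
G1 X16.2 Y10.5
G1 X0.0 Y10.5
G1 X0.0 Y0.0
M2 ; end

The solid is a rectangular box, roughly 16.2 × 10.5 mm footprint and 24.7 mm tall. Slicing at Δz = 4.9 mm — 5 equal slices spanning the solid's height, so layer i sits at z = i·h/5 — gives 5 non-empty perimeters. Each is a 4-segment closed polygon; G0 lifts to the layer z and rapids to the start vertex, then G1 traces the edges.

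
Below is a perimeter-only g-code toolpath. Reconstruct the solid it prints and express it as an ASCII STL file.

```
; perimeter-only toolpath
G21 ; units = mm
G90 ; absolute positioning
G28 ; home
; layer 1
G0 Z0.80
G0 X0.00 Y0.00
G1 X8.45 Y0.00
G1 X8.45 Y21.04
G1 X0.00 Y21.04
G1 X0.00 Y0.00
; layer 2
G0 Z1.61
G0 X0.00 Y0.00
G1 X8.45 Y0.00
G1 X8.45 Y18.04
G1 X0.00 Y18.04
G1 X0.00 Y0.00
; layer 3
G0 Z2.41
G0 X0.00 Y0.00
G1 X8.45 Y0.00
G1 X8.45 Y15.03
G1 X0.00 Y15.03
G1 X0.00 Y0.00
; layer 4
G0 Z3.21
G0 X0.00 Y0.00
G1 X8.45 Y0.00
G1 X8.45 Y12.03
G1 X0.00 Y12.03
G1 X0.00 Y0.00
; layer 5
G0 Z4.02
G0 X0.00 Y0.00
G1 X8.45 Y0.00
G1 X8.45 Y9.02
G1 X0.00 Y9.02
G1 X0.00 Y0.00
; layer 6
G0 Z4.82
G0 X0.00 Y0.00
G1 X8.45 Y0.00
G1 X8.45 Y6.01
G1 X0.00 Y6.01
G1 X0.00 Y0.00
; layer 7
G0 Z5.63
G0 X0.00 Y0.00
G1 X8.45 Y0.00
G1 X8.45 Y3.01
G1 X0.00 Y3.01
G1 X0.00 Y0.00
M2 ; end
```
solid part
  facet normal 0.0000 0.0000 -1.0000
    outer loop
      vertex 8.45 24.05 0.00
      vertex 8.45 0.00 0.00
      vertex 0.00 0.00 0.00
    endloop
  endfacet
  facet normal 0.0000 0.0000 -1.0000
    outer loop
      vertex 0.00 24.05 0.00
      vertex 8.45 24.05 0.00
      vertex 0.00 0.00 0.00
    endloop
  endfacet
  facet normal 0.0000 -1.0000 0.0000
    outer loop
      vertex 0.00 0.00 0.00
      vertex 8.45 0.00 0.00
      vertex 8.45 0.00 6.43
    endloop
  endfacet
  facet normal 0.0000 -1.0000 0.0000
    outer loop
      vertex 0.00 0.00 0.00
      vertex 8.45 0.00 6.43
      vertex 0.00 0.00 6.43
    endloop
  endfacet
  facet normal 0.0000 0.2583 0.9661
    outer loop
      vertex 0.00 0.00 6.43
      vertex 8.45 0.00 6.43
      vertex 8.45 24.05 0.00
    endloop
  endfacet
  facet normal 0.0000 0.2583 0.9661
    outer loop
      vertex 0.00 0.00 6.43
      vertex 8.45 24.05 0.00
      vertex 0.00 24.05 0.00
    endloop
  endfacet
  facet normal -1.0000 0.0000 0.0000
    outer loop
      vertex 0.00 0.00 6.43
      vertex 0.00 24.05 0.00
      vertex 0.00 0.00 0.00
    endloop
  endfacet
  facet normal 1.0000 0.0000 0.0000
    outer loop
      vertex 8.45 0.00 0.00
      vertex 8.45 24.05 0.00
      vertex 8.45 0.00 6.43
    endloop
  endfacet
endsolid part

The G0 Z moves step by Δz≈0.80 mm. The G1 loops shrink linearly with z, so the solid tapers from its base footprint up to z≈6.43. Closing with a flat bottom cap and the tapered top and triangulating gives 8 facets — a wedge (ramp): 8.45 × 24.1 mm base, rising to 6.43 mm along the y=0 edge and sloping linearly to z=0 at y=24.1.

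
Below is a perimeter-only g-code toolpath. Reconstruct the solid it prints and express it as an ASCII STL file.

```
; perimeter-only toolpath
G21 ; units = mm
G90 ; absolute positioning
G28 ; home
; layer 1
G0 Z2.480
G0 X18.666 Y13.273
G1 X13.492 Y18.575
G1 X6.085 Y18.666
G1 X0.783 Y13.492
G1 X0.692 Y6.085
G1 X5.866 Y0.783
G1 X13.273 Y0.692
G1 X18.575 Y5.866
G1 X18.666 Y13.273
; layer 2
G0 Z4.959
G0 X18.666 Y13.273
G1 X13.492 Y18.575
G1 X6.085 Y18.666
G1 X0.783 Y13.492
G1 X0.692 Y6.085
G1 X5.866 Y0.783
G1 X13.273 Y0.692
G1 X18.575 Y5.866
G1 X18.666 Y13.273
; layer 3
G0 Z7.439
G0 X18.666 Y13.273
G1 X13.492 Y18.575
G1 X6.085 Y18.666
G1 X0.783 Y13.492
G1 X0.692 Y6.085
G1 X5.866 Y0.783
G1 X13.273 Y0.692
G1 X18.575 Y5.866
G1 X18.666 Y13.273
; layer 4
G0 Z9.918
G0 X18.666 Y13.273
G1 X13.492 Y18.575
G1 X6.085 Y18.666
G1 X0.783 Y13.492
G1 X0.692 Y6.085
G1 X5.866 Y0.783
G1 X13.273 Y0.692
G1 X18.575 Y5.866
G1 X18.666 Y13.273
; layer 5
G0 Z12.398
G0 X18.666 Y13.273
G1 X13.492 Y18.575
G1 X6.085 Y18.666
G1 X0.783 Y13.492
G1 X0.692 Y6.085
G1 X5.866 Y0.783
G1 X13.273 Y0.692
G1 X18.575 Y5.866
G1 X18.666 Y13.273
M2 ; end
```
solid part
  facet normal 0.0000 0.0000 -1.0000
    outer loop
      vertex 6.085 18.666 0.000
      vertex 13.492 18.575 0.000
      vertex 18.666 13.273 0.000
    endloop
  endfacet
  facet normal 0.0000 0.0000 -1.0000
    outer loop
      vertex 0.783 13.492 0.000
      vertex 6.085 18.666 0.000
      vertex 18.666 13.273 0.000
    endloop
  endfacet
  facet normal 0.0000 0.0000 -1.0000
    outer loop
      vertex 0.692 6.085 0.000
      vertex 0.783 13.492 0.000
      vertex 18.666 13.273 0.000
    endloop
  endfacet
  facet normal 0.0000 0.0000 -1.0000
    outer loop
      vertex 5.866 0.783 0.000
      vertex 0.692 6.085 0.000
      vertex 18.666 13.273 0.000
    endloop
  endfacet
  facet normal 0.0000 0.0000 -1.0000
    outer loop
      vertex 13.273 0.692 0.000
      vertex 5.866 0.783 0.000
      vertex 18.666 13.273 0.000
    endloop
  endfacet
  facet normal 0.0000 0.0000 -1.0000
    outer loop
      vertex 18.575 5.866 0.000
      vertex 13.273 0.692 0.000
      vertex 18.666 13.273 0.000
    endloop
  endfacet
  facet normal 0.0000 0.0000 1.0000
    outer loop
      vertex 18.666 13.273 12.398
      vertex 13.492 18.575 12.398
      vertex 6.085 18.666 12.398
    endloop
  endfacet
  facet normal 0.0000 0.0000 1.0000
    outer loop
      vertex 18.666 13.273 12.398
      vertex 6.085 18.666 12.398
      vertex 0.783 13.492 12.398
    endloop
  endfacet
  facet normal 0.0000 0.0000 1.0000
    outer loop
      vertex 18.666 13.273 12.398
      vertex 0.783 13.492 12.398
      vertex 0.692 6.085 12.398
    endloop
  endfacet
  facet normal 0.0000 0.0000 1.0000
    outer loop
      vertex 18.666 13.273 12.398
      vertex 0.692 6.085 12.398
      vertex 5.866 0.783 12.398
    endloop
  endfacet
  facet normal 0.0000 0.0000 1.0000
    outer loop
      vertex 18.666 13.273 12.398
      vertex 5.866 0.783 12.398
      vertex 13.273 0.692 12.398
    endloop
  endfacet
  facet normal 0.0000 0.0000 1.0000
    outer loop
      vertex 18.666 13.273 12.398
      vertex 13.273 0.692 12.398
      vertex 18.575 5.866 12.398
    endloop
  endfacet
  facet normal 0.7157 0.6984 0.0000
    outer loop
      vertex 18.666 13.273 0.000
      vertex 13.492 18.575 0.000
      vertex 13.492 18.575 12.398
    endloop
  endfacet
  facet normal 0.7157 0.6984 0.0000
    outer loop
      vertex 18.666 13.273 0.000
      vertex 13.492 18.575 12.398
      vertex 18.666 13.273 12.398
    endloop
  endfacet
  facet normal 0.0123 0.9999 0.0000
    outer loop
      vertex 13.492 18.575 0.000
      vertex 6.085 18.666 0.000
      vertex 6.085 18.666 12.398
    endloop
  endfacet
  facet normal 0.0123 0.9999 0.0000
    outer loop
      vertex 13.492 18.575 0.000
      vertex 6.085 18.666 12.398
      vertex 13.492 18.575 12.398
    endloop
  endfacet
  facet normal -0.6984 0.7157 0.0000
    outer loop
      vertex 6.085 18.666 0.000
      vertex 0.783 13.492 0.000
      vertex 0.783 13.492 12.398
    endloop
  endfacet
  facet normal -0.6984 0.7157 0.0000
    outer loop
      vertex 6.085 18.666 0.000
      vertex 0.783 13.492 12.398
      vertex 6.085 18.666 12.398
    endloop
  endfacet
  facet normal -0.9999 0.0123 0.0000
    outer loop
      vertex 0.783 13.492 0.000
      vertex 0.692 6.085 0.000
      vertex 0.692 6.085 12.398
    endloop
  endfacet
  facet normal -0.9999 0.0123 0.0000
    outer loop
      vertex 0.783 13.492 0.000
      vertex 0.692 6.085 12.398
      vertex 0.783 13.492 12.398
    endloop
  endfacet
  facet normal -0.7157 -0.6984 0.0000
    outer loop
      vertex 0.692 6.085 0.000
      vertex 5.866 0.783 0.000
      vertex 5.866 0.783 12.398
    endloop
  endfacet
  facet normal -0.7157 -0.6984 0.0000
    outer loop
      vertex 0.692 6.085 0.000
      vertex 5.866 0.783 12.398
      vertex 0.692 6.085 12.398
    endloop
  endfacet
  facet normal -0.0123 -0.9999 0.0000
    outer loop
      vertex 5.866 0.783 0.000
      vertex 13.273 0.692 0.000
      vertex 13.273 0.692 12.398
    endloop
  endfacet
  facet normal -0.0123 -0.9999 0.0000
    outer loop
      vertex 5.866 0.783 0.000
      vertex 13.273 0.692 12.398
      vertex 5.866 0.783 12.398
    endloop
  endfacet
  facet normal 0.6984 -0.7157 0.0000
    outer loop
      vertex 13.273 0.692 0.000
      vertex 18.575 5.866 0.000
      vertex 18.575 5.866 12.398
    endloop
  endfacet
  facet normal 0.6984 -0.7157 0.0000
    outer loop
      vertex 13.273 0.692 0.000
      vertex 18.575 5.866 12.398
      vertex 13.273 0.692 12.398
    endloop
  endfacet
  facet normal 0.9999 -0.0123 0.0000
    outer loop
      vertex 18.575 5.866 0.000
      vertex 18.666 13.273 0.000
      vertex 18.666 13.273 12.398
    endloop
  endfacet
  facet normal 0.9999 -0.0123 0.0000
    outer loop
      vertex 18.575 5.866 0.000
      vertex 18.666 13.273 12.398
      vertex 18.575 5.866 12.398
    endloop
  endfacet
endsolid part

The G0 Z moves step by Δz≈2.480 mm. Every layer's G1 loop is the same polygon, so the solid is a straight extrusion of it from z=0 to z≈12.4. Closing with flat bottom and top caps and triangulating gives 28 facets — a regular 8-sided prism (a cylinder approximated with 8 flat sides), circumscribed radius ≈ 9.68 mm, height ≈ 12.4 mm.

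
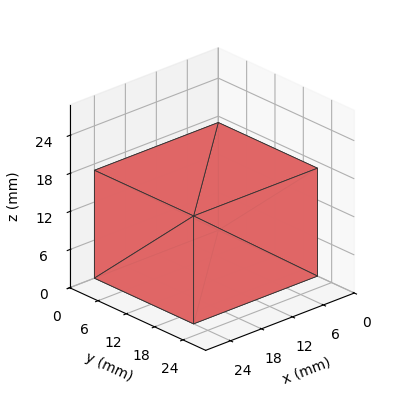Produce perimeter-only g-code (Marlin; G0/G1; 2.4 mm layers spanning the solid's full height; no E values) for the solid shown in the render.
Reading the render: the shape is a rectangular box, roughly 24 × 21 mm footprint and 17 mm tall (dimensions read to the nearest mm from the axis ticks). For the g-code, the solid's height is divided into equal slices at the stated Δz and each level perimeter traced with G1 moves after a G0 lift.

; perimeter-only toolpath
G21 ; units = mm
G90 ; absolute positioning
G28 ; home
; layer 1
G0 Z2.4
G0 X0.0 Y0.0
G1 X24.0 Y0.0
G1 X24.0 Y21.0
G1 X0.0 Y21.0
G1 X0.0 Y0.0
; layer 2
G0 Z4.9
G0 X0.0 Y0.0
G1 X24.0 Y0.0
G1 X24.0 Y21.0
G1 X0.0 Y21.0
G1 X0.0 Y0.0
; layer 3
G0 Z7.3
G0 X0.0 Y0.0
G1 X24.0 Y0.0
G1 X24.0 Y21.0
G1 X0.0 Y21.0
G1 X0.0 Y0.0
; layer 4
G0 Z9.7
G0 X0.0 Y0.0
G1 X24.0 Y0.0
G1 X24.0 Y21.0
G1 X0.0 Y21.0
G1 X0.0 Y0.0
; layer 5
G0 Z12.1
G0 X0.0 Y0.0
G1 X24.0 Y0.0
G1 X24.0 Y21.0
G1 X0.0 Y21.0
G1 X0.0 Y0.0
; layer 6
G0 Z14.6
G0 X0.0 Y0.0
G1 X24.0 Y0.0
G1 X24.0 Y21.0
G1 X0.0 Y21.0
G1 X0.0 Y0.0
; layer 7
G0 Z17.0
G0 X0.0 Y0.0
G1 X24.0 Y0.0
G1 X24.0 Y21.0
G1 X0.0 Y21.0
G1 X0.0 Y0.0
M2 ; end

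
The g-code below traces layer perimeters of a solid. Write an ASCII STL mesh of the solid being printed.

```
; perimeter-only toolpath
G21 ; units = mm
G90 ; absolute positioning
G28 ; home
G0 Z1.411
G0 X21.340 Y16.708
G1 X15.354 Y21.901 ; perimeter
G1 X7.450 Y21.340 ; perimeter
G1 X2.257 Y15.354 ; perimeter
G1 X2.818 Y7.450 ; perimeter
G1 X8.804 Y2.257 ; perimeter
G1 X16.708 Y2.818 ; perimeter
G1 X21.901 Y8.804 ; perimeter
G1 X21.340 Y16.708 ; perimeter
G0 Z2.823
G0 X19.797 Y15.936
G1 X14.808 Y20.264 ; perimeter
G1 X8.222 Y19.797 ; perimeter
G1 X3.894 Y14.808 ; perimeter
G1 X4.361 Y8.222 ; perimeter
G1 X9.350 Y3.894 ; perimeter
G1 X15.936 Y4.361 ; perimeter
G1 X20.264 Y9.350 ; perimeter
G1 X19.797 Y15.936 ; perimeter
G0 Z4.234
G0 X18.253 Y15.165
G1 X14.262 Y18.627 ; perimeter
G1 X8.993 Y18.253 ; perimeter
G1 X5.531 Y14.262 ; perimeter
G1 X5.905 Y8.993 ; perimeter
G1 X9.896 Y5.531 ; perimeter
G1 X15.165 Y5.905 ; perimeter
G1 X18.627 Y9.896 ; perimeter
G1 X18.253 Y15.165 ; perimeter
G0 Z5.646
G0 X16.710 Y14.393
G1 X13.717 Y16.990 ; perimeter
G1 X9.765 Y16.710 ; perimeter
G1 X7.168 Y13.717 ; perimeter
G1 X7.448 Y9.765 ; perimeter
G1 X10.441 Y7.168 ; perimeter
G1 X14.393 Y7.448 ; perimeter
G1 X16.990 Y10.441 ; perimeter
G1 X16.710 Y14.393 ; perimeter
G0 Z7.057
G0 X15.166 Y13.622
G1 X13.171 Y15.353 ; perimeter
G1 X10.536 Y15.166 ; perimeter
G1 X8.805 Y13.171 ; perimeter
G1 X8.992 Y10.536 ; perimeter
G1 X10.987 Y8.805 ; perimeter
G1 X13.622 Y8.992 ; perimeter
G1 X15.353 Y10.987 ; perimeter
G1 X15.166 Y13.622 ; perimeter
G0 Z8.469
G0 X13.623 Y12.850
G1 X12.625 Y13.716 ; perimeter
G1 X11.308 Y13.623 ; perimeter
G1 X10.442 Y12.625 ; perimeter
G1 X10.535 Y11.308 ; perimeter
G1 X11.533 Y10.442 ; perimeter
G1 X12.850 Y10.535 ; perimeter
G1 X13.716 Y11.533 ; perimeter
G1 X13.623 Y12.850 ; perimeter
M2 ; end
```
solid part
  facet normal 0.0000 0.0000 -1.0000
    outer loop
      vertex 6.679 22.884 0.000
      vertex 15.900 23.538 0.000
      vertex 22.884 17.479 0.000
    endloop
  endfacet
  facet normal 0.0000 0.0000 -1.0000
    outer loop
      vertex 0.620 15.900 0.000
      vertex 6.679 22.884 0.000
      vertex 22.884 17.479 0.000
    endloop
  endfacet
  facet normal 0.0000 0.0000 -1.0000
    outer loop
      vertex 1.274 6.679 0.000
      vertex 0.620 15.900 0.000
      vertex 22.884 17.479 0.000
    endloop
  endfacet
  facet normal 0.0000 0.0000 -1.0000
    outer loop
      vertex 8.258 0.620 0.000
      vertex 1.274 6.679 0.000
      vertex 22.884 17.479 0.000
    endloop
  endfacet
  facet normal 0.0000 0.0000 -1.0000
    outer loop
      vertex 17.479 1.274 0.000
      vertex 8.258 0.620 0.000
      vertex 22.884 17.479 0.000
    endloop
  endfacet
  facet normal 0.0000 0.0000 -1.0000
    outer loop
      vertex 23.538 8.258 0.000
      vertex 17.479 1.274 0.000
      vertex 22.884 17.479 0.000
    endloop
  endfacet
  facet normal 0.4344 0.5007 0.7487
    outer loop
      vertex 22.884 17.479 0.000
      vertex 15.900 23.538 0.000
      vertex 12.079 12.079 9.880
    endloop
  endfacet
  facet normal -0.0469 0.6612 0.7487
    outer loop
      vertex 15.900 23.538 0.000
      vertex 6.679 22.884 0.000
      vertex 12.079 12.079 9.880
    endloop
  endfacet
  facet normal -0.5007 0.4344 0.7487
    outer loop
      vertex 6.679 22.884 0.000
      vertex 0.620 15.900 0.000
      vertex 12.079 12.079 9.880
    endloop
  endfacet
  facet normal -0.6612 -0.0469 0.7487
    outer loop
      vertex 0.620 15.900 0.000
      vertex 1.274 6.679 0.000
      vertex 12.079 12.079 9.880
    endloop
  endfacet
  facet normal -0.4344 -0.5007 0.7487
    outer loop
      vertex 1.274 6.679 0.000
      vertex 8.258 0.620 0.000
      vertex 12.079 12.079 9.880
    endloop
  endfacet
  facet normal 0.0469 -0.6612 0.7487
    outer loop
      vertex 8.258 0.620 0.000
      vertex 17.479 1.274 0.000
      vertex 12.079 12.079 9.880
    endloop
  endfacet
  facet normal 0.5007 -0.4344 0.7487
    outer loop
      vertex 17.479 1.274 0.000
      vertex 23.538 8.258 0.000
      vertex 12.079 12.079 9.880
    endloop
  endfacet
  facet normal 0.6612 0.0469 0.7487
    outer loop
      vertex 23.538 8.258 0.000
      vertex 22.884 17.479 0.000
      vertex 12.079 12.079 9.880
    endloop
  endfacet
endsolid part

The G0 Z moves step by Δz≈1.411 mm. The G1 loops shrink linearly with z, so the solid tapers from its base footprint up to z≈9.88. Closing with a flat bottom cap and the tapered top and triangulating gives 14 facets — a regular 8-sided pyramid, base circumscribed radius ≈ 12.1 mm, apex at z ≈ 9.88 mm.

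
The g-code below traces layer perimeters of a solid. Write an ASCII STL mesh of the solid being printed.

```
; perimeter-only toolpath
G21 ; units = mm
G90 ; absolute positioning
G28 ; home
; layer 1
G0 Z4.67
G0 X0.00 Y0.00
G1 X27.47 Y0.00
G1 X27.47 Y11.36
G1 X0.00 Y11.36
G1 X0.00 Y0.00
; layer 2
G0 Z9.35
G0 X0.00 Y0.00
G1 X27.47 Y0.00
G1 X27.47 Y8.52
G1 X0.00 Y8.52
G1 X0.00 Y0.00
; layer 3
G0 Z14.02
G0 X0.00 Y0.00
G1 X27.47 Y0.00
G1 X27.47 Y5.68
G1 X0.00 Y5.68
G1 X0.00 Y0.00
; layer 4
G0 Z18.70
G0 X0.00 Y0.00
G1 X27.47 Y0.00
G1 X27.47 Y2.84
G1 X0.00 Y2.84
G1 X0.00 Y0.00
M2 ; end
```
solid part
  facet normal 0.0000 0.0000 -1.0000
    outer loop
      vertex 27.47 14.20 0.00
      vertex 27.47 0.00 0.00
      vertex 0.00 0.00 0.00
    endloop
  endfacet
  facet normal 0.0000 0.0000 -1.0000
    outer loop
      vertex 0.00 14.20 0.00
      vertex 27.47 14.20 0.00
      vertex 0.00 0.00 0.00
    endloop
  endfacet
  facet normal 0.0000 -1.0000 0.0000
    outer loop
      vertex 0.00 0.00 0.00
      vertex 27.47 0.00 0.00
      vertex 27.47 0.00 23.37
    endloop
  endfacet
  facet normal 0.0000 -1.0000 0.0000
    outer loop
      vertex 0.00 0.00 0.00
      vertex 27.47 0.00 23.37
      vertex 0.00 0.00 23.37
    endloop
  endfacet
  facet normal 0.0000 0.8546 0.5193
    outer loop
      vertex 0.00 0.00 23.37
      vertex 27.47 0.00 23.37
      vertex 27.47 14.20 0.00
    endloop
  endfacet
  facet normal 0.0000 0.8546 0.5193
    outer loop
      vertex 0.00 0.00 23.37
      vertex 27.47 14.20 0.00
      vertex 0.00 14.20 0.00
    endloop
  endfacet
  facet normal -1.0000 0.0000 0.0000
    outer loop
      vertex 0.00 0.00 23.37
      vertex 0.00 14.20 0.00
      vertex 0.00 0.00 0.00
    endloop
  endfacet
  facet normal 1.0000 0.0000 0.0000
    outer loop
      vertex 27.47 0.00 0.00
      vertex 27.47 14.20 0.00
      vertex 27.47 0.00 23.37
    endloop
  endfacet
endsolid part

The G0 Z moves step by Δz≈4.67 mm. The G1 loops shrink linearly with z, so the solid tapers from its base footprint up to z≈23.4. Closing with a flat bottom cap and the tapered top and triangulating gives 8 facets — a wedge (ramp): 27.5 × 14.2 mm base, rising to 23.4 mm along the y=0 edge and sloping linearly to z=0 at y=14.2.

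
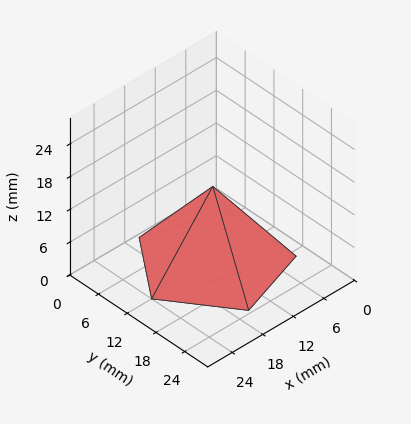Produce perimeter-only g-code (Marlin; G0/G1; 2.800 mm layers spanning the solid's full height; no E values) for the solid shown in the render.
Reading the render: the shape is a regular 5-sided pyramid, base circumscribed radius ≈ 12 mm, apex at z ≈ 14 mm (dimensions read to the nearest mm from the axis ticks). For the g-code, the solid's height is divided into equal slices at the stated Δz and each level perimeter traced with G1 moves after a G0 lift.

; perimeter-only toolpath
G21 ; units = mm
G90 ; absolute positioning
G28 ; home
; layer 1
G0 Z2.800
G0 X21.600 Y12.000
G1 X14.966 Y21.130
G1 X4.234 Y17.642
G1 X4.234 Y6.358
G1 X14.966 Y2.870
G1 X21.600 Y12.000
; layer 2
G0 Z5.600
G0 X19.200 Y12.000
G1 X14.225 Y18.848
G1 X6.175 Y16.232
G1 X6.175 Y7.768
G1 X14.225 Y5.152
G1 X19.200 Y12.000
; layer 3
G0 Z8.400
G0 X16.800 Y12.000
G1 X13.483 Y16.565
G1 X8.117 Y14.821
G1 X8.117 Y9.179
G1 X13.483 Y7.435
G1 X16.800 Y12.000
; layer 4
G0 Z11.200
G0 X14.400 Y12.000
G1 X12.742 Y14.283
G1 X10.058 Y13.411
G1 X10.058 Y10.589
G1 X12.742 Y9.717
G1 X14.400 Y12.000
M2 ; end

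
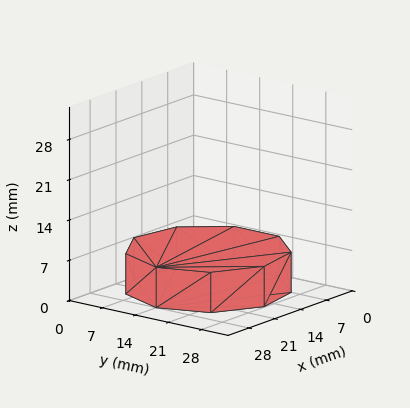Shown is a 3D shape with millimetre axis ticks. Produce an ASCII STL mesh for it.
Reading the render: the shape is a regular 9-sided prism (a cylinder approximated with 9 flat sides), circumscribed radius ≈ 14 mm, height ≈ 7 mm (dimensions read to the nearest mm from the axis ticks). For the STL, each face is triangulated and given an outward normal.

solid part
  facet normal 0.0000 0.0000 -1.0000
    outer loop
      vertex 16.431 27.787 0.000
      vertex 24.725 22.999 0.000
      vertex 28.000 14.000 0.000
    endloop
  endfacet
  facet normal 0.0000 0.0000 -1.0000
    outer loop
      vertex 7.000 26.124 0.000
      vertex 16.431 27.787 0.000
      vertex 28.000 14.000 0.000
    endloop
  endfacet
  facet normal 0.0000 0.0000 -1.0000
    outer loop
      vertex 0.844 18.788 0.000
      vertex 7.000 26.124 0.000
      vertex 28.000 14.000 0.000
    endloop
  endfacet
  facet normal 0.0000 0.0000 -1.0000
    outer loop
      vertex 0.844 9.212 0.000
      vertex 0.844 18.788 0.000
      vertex 28.000 14.000 0.000
    endloop
  endfacet
  facet normal 0.0000 0.0000 -1.0000
    outer loop
      vertex 7.000 1.876 0.000
      vertex 0.844 9.212 0.000
      vertex 28.000 14.000 0.000
    endloop
  endfacet
  facet normal 0.0000 0.0000 -1.0000
    outer loop
      vertex 16.431 0.213 0.000
      vertex 7.000 1.876 0.000
      vertex 28.000 14.000 0.000
    endloop
  endfacet
  facet normal 0.0000 0.0000 -1.0000
    outer loop
      vertex 24.725 5.001 0.000
      vertex 16.431 0.213 0.000
      vertex 28.000 14.000 0.000
    endloop
  endfacet
  facet normal 0.0000 0.0000 1.0000
    outer loop
      vertex 28.000 14.000 7.000
      vertex 24.725 22.999 7.000
      vertex 16.431 27.787 7.000
    endloop
  endfacet
  facet normal 0.0000 0.0000 1.0000
    outer loop
      vertex 28.000 14.000 7.000
      vertex 16.431 27.787 7.000
      vertex 7.000 26.124 7.000
    endloop
  endfacet
  facet normal 0.0000 0.0000 1.0000
    outer loop
      vertex 28.000 14.000 7.000
      vertex 7.000 26.124 7.000
      vertex 0.844 18.788 7.000
    endloop
  endfacet
  facet normal 0.0000 0.0000 1.0000
    outer loop
      vertex 28.000 14.000 7.000
      vertex 0.844 18.788 7.000
      vertex 0.844 9.212 7.000
    endloop
  endfacet
  facet normal 0.0000 0.0000 1.0000
    outer loop
      vertex 28.000 14.000 7.000
      vertex 0.844 9.212 7.000
      vertex 7.000 1.876 7.000
    endloop
  endfacet
  facet normal 0.0000 0.0000 1.0000
    outer loop
      vertex 28.000 14.000 7.000
      vertex 7.000 1.876 7.000
      vertex 16.431 0.213 7.000
    endloop
  endfacet
  facet normal 0.0000 0.0000 1.0000
    outer loop
      vertex 28.000 14.000 7.000
      vertex 16.431 0.213 7.000
      vertex 24.725 5.001 7.000
    endloop
  endfacet
  facet normal 0.9397 0.3420 0.0000
    outer loop
      vertex 28.000 14.000 0.000
      vertex 24.725 22.999 0.000
      vertex 24.725 22.999 7.000
    endloop
  endfacet
  facet normal 0.9397 0.3420 0.0000
    outer loop
      vertex 28.000 14.000 0.000
      vertex 24.725 22.999 7.000
      vertex 28.000 14.000 7.000
    endloop
  endfacet
  facet normal 0.5000 0.8660 0.0000
    outer loop
      vertex 24.725 22.999 0.000
      vertex 16.431 27.787 0.000
      vertex 16.431 27.787 7.000
    endloop
  endfacet
  facet normal 0.5000 0.8660 0.0000
    outer loop
      vertex 24.725 22.999 0.000
      vertex 16.431 27.787 7.000
      vertex 24.725 22.999 7.000
    endloop
  endfacet
  facet normal -0.1737 0.9848 0.0000
    outer loop
      vertex 16.431 27.787 0.000
      vertex 7.000 26.124 0.000
      vertex 7.000 26.124 7.000
    endloop
  endfacet
  facet normal -0.1737 0.9848 0.0000
    outer loop
      vertex 16.431 27.787 0.000
      vertex 7.000 26.124 7.000
      vertex 16.431 27.787 7.000
    endloop
  endfacet
  facet normal -0.7660 0.6428 0.0000
    outer loop
      vertex 7.000 26.124 0.000
      vertex 0.844 18.788 0.000
      vertex 0.844 18.788 7.000
    endloop
  endfacet
  facet normal -0.7660 0.6428 0.0000
    outer loop
      vertex 7.000 26.124 0.000
      vertex 0.844 18.788 7.000
      vertex 7.000 26.124 7.000
    endloop
  endfacet
  facet normal -1.0000 0.0000 0.0000
    outer loop
      vertex 0.844 18.788 0.000
      vertex 0.844 9.212 0.000
      vertex 0.844 9.212 7.000
    endloop
  endfacet
  facet normal -1.0000 0.0000 0.0000
    outer loop
      vertex 0.844 18.788 0.000
      vertex 0.844 9.212 7.000
      vertex 0.844 18.788 7.000
    endloop
  endfacet
  facet normal -0.7660 -0.6428 0.0000
    outer loop
      vertex 0.844 9.212 0.000
      vertex 7.000 1.876 0.000
      vertex 7.000 1.876 7.000
    endloop
  endfacet
  facet normal -0.7660 -0.6428 0.0000
    outer loop
      vertex 0.844 9.212 0.000
      vertex 7.000 1.876 7.000
      vertex 0.844 9.212 7.000
    endloop
  endfacet
  facet normal -0.1737 -0.9848 0.0000
    outer loop
      vertex 7.000 1.876 0.000
      vertex 16.431 0.213 0.000
      vertex 16.431 0.213 7.000
    endloop
  endfacet
  facet normal -0.1737 -0.9848 0.0000
    outer loop
      vertex 7.000 1.876 0.000
      vertex 16.431 0.213 7.000
      vertex 7.000 1.876 7.000
    endloop
  endfacet
  facet normal 0.5000 -0.8660 0.0000
    outer loop
      vertex 16.431 0.213 0.000
      vertex 24.725 5.001 0.000
      vertex 24.725 5.001 7.000
    endloop
  endfacet
  facet normal 0.5000 -0.8660 0.0000
    outer loop
      vertex 16.431 0.213 0.000
      vertex 24.725 5.001 7.000
      vertex 16.431 0.213 7.000
    endloop
  endfacet
  facet normal 0.9397 -0.3420 0.0000
    outer loop
      vertex 24.725 5.001 0.000
      vertex 28.000 14.000 0.000
      vertex 28.000 14.000 7.000
    endloop
  endfacet
  facet normal 0.9397 -0.3420 0.0000
    outer loop
      vertex 24.725 5.001 0.000
      vertex 28.000 14.000 7.000
      vertex 24.725 5.001 7.000
    endloop
  endfacet
endsolid part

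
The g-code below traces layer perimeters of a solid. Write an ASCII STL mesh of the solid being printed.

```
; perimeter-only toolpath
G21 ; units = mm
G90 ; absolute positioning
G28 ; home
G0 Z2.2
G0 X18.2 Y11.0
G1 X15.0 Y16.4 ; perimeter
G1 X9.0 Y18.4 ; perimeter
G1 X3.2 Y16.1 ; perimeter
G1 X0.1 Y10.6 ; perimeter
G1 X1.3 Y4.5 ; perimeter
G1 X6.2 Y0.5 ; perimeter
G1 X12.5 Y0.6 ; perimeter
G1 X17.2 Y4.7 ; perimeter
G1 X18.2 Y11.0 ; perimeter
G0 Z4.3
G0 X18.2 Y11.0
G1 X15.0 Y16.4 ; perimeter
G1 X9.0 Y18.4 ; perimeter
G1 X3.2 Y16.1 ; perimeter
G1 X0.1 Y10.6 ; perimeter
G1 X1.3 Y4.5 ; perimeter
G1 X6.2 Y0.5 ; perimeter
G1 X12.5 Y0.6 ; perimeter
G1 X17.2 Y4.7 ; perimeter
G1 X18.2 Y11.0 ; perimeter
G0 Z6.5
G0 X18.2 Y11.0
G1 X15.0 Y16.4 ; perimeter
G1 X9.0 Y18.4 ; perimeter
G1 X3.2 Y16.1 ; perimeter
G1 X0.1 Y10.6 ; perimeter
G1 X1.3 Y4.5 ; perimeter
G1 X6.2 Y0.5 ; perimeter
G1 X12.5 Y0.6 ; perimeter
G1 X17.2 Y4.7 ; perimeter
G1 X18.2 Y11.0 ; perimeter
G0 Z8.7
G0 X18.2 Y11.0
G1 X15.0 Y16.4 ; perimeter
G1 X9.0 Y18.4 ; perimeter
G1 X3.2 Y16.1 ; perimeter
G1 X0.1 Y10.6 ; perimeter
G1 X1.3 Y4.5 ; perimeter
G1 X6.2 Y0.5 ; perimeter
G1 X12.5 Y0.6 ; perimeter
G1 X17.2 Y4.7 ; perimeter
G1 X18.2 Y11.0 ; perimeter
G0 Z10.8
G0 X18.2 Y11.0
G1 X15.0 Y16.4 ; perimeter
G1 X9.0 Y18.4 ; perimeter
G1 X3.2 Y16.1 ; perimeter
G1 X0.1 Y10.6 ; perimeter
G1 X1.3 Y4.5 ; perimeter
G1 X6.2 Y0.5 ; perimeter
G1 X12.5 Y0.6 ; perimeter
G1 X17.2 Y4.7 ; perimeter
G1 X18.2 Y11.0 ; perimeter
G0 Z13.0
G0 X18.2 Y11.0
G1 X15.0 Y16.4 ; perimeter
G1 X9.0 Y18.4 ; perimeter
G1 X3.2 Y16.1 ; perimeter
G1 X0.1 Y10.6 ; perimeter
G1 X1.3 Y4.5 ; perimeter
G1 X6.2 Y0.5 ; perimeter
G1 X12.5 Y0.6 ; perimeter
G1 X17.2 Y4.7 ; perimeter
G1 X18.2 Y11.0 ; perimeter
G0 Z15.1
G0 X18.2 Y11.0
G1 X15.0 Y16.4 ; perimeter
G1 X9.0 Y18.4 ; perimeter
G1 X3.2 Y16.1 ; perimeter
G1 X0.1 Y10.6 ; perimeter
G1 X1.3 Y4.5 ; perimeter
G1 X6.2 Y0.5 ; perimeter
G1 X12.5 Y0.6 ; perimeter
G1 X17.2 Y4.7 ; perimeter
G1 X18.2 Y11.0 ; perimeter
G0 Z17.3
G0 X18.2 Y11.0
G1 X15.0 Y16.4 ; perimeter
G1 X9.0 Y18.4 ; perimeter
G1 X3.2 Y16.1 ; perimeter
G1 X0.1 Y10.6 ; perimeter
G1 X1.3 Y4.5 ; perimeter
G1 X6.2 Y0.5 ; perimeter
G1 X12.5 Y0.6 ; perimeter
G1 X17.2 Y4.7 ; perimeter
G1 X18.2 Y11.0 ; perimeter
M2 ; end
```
solid part
  facet normal 0.0000 0.0000 -1.0000
    outer loop
      vertex 9.0 18.4 0.0
      vertex 15.0 16.4 0.0
      vertex 18.2 11.0 0.0
    endloop
  endfacet
  facet normal 0.0000 0.0000 -1.0000
    outer loop
      vertex 3.2 16.1 0.0
      vertex 9.0 18.4 0.0
      vertex 18.2 11.0 0.0
    endloop
  endfacet
  facet normal 0.0000 0.0000 -1.0000
    outer loop
      vertex 0.1 10.6 0.0
      vertex 3.2 16.1 0.0
      vertex 18.2 11.0 0.0
    endloop
  endfacet
  facet normal 0.0000 0.0000 -1.0000
    outer loop
      vertex 1.3 4.5 0.0
      vertex 0.1 10.6 0.0
      vertex 18.2 11.0 0.0
    endloop
  endfacet
  facet normal 0.0000 0.0000 -1.0000
    outer loop
      vertex 6.2 0.5 0.0
      vertex 1.3 4.5 0.0
      vertex 18.2 11.0 0.0
    endloop
  endfacet
  facet normal 0.0000 0.0000 -1.0000
    outer loop
      vertex 12.5 0.6 0.0
      vertex 6.2 0.5 0.0
      vertex 18.2 11.0 0.0
    endloop
  endfacet
  facet normal 0.0000 0.0000 -1.0000
    outer loop
      vertex 17.2 4.7 0.0
      vertex 12.5 0.6 0.0
      vertex 18.2 11.0 0.0
    endloop
  endfacet
  facet normal 0.0000 0.0000 1.0000
    outer loop
      vertex 18.2 11.0 17.3
      vertex 15.0 16.4 17.3
      vertex 9.0 18.4 17.3
    endloop
  endfacet
  facet normal 0.0000 0.0000 1.0000
    outer loop
      vertex 18.2 11.0 17.3
      vertex 9.0 18.4 17.3
      vertex 3.2 16.1 17.3
    endloop
  endfacet
  facet normal 0.0000 0.0000 1.0000
    outer loop
      vertex 18.2 11.0 17.3
      vertex 3.2 16.1 17.3
      vertex 0.1 10.6 17.3
    endloop
  endfacet
  facet normal 0.0000 0.0000 1.0000
    outer loop
      vertex 18.2 11.0 17.3
      vertex 0.1 10.6 17.3
      vertex 1.3 4.5 17.3
    endloop
  endfacet
  facet normal 0.0000 0.0000 1.0000
    outer loop
      vertex 18.2 11.0 17.3
      vertex 1.3 4.5 17.3
      vertex 6.2 0.5 17.3
    endloop
  endfacet
  facet normal 0.0000 0.0000 1.0000
    outer loop
      vertex 18.2 11.0 17.3
      vertex 6.2 0.5 17.3
      vertex 12.5 0.6 17.3
    endloop
  endfacet
  facet normal 0.0000 0.0000 1.0000
    outer loop
      vertex 18.2 11.0 17.3
      vertex 12.5 0.6 17.3
      vertex 17.2 4.7 17.3
    endloop
  endfacet
  facet normal 0.8603 0.5098 0.0000
    outer loop
      vertex 18.2 11.0 0.0
      vertex 15.0 16.4 0.0
      vertex 15.0 16.4 17.3
    endloop
  endfacet
  facet normal 0.8603 0.5098 0.0000
    outer loop
      vertex 18.2 11.0 0.0
      vertex 15.0 16.4 17.3
      vertex 18.2 11.0 17.3
    endloop
  endfacet
  facet normal 0.3162 0.9487 0.0000
    outer loop
      vertex 15.0 16.4 0.0
      vertex 9.0 18.4 0.0
      vertex 9.0 18.4 17.3
    endloop
  endfacet
  facet normal 0.3162 0.9487 0.0000
    outer loop
      vertex 15.0 16.4 0.0
      vertex 9.0 18.4 17.3
      vertex 15.0 16.4 17.3
    endloop
  endfacet
  facet normal -0.3686 0.9296 0.0000
    outer loop
      vertex 9.0 18.4 0.0
      vertex 3.2 16.1 0.0
      vertex 3.2 16.1 17.3
    endloop
  endfacet
  facet normal -0.3686 0.9296 0.0000
    outer loop
      vertex 9.0 18.4 0.0
      vertex 3.2 16.1 17.3
      vertex 9.0 18.4 17.3
    endloop
  endfacet
  facet normal -0.8712 0.4910 0.0000
    outer loop
      vertex 3.2 16.1 0.0
      vertex 0.1 10.6 0.0
      vertex 0.1 10.6 17.3
    endloop
  endfacet
  facet normal -0.8712 0.4910 0.0000
    outer loop
      vertex 3.2 16.1 0.0
      vertex 0.1 10.6 17.3
      vertex 3.2 16.1 17.3
    endloop
  endfacet
  facet normal -0.9812 -0.1930 0.0000
    outer loop
      vertex 0.1 10.6 0.0
      vertex 1.3 4.5 0.0
      vertex 1.3 4.5 17.3
    endloop
  endfacet
  facet normal -0.9812 -0.1930 0.0000
    outer loop
      vertex 0.1 10.6 0.0
      vertex 1.3 4.5 17.3
      vertex 0.1 10.6 17.3
    endloop
  endfacet
  facet normal -0.6324 -0.7747 0.0000
    outer loop
      vertex 1.3 4.5 0.0
      vertex 6.2 0.5 0.0
      vertex 6.2 0.5 17.3
    endloop
  endfacet
  facet normal -0.6324 -0.7747 0.0000
    outer loop
      vertex 1.3 4.5 0.0
      vertex 6.2 0.5 17.3
      vertex 1.3 4.5 17.3
    endloop
  endfacet
  facet normal 0.0159 -0.9999 0.0000
    outer loop
      vertex 6.2 0.5 0.0
      vertex 12.5 0.6 0.0
      vertex 12.5 0.6 17.3
    endloop
  endfacet
  facet normal 0.0159 -0.9999 0.0000
    outer loop
      vertex 6.2 0.5 0.0
      vertex 12.5 0.6 17.3
      vertex 6.2 0.5 17.3
    endloop
  endfacet
  facet normal 0.6574 -0.7536 0.0000
    outer loop
      vertex 12.5 0.6 0.0
      vertex 17.2 4.7 0.0
      vertex 17.2 4.7 17.3
    endloop
  endfacet
  facet normal 0.6574 -0.7536 0.0000
    outer loop
      vertex 12.5 0.6 0.0
      vertex 17.2 4.7 17.3
      vertex 12.5 0.6 17.3
    endloop
  endfacet
  facet normal 0.9876 -0.1568 0.0000
    outer loop
      vertex 17.2 4.7 0.0
      vertex 18.2 11.0 0.0
      vertex 18.2 11.0 17.3
    endloop
  endfacet
  facet normal 0.9876 -0.1568 0.0000
    outer loop
      vertex 17.2 4.7 0.0
      vertex 18.2 11.0 17.3
      vertex 17.2 4.7 17.3
    endloop
  endfacet
endsolid part

The G0 Z moves step by Δz≈2.2 mm. Every layer's G1 loop is the same polygon, so the solid is a straight extrusion of it from z=0 to z≈17.3. Closing with flat bottom and top caps and triangulating gives 32 facets — a regular 9-sided prism (a cylinder approximated with 9 flat sides), circumscribed radius ≈ 9.2 mm, height ≈ 17.3 mm.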